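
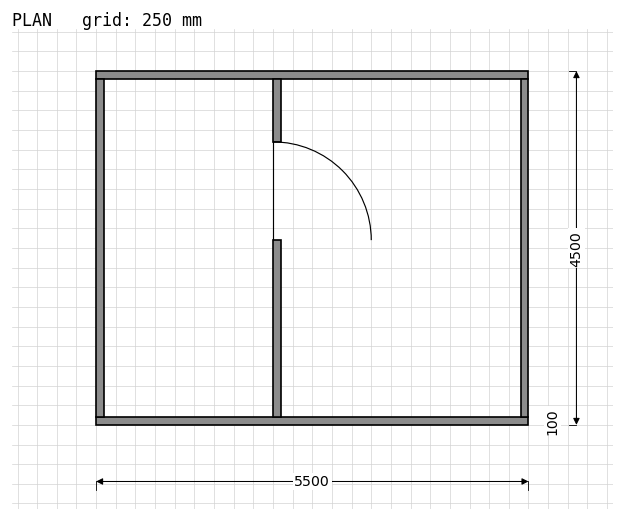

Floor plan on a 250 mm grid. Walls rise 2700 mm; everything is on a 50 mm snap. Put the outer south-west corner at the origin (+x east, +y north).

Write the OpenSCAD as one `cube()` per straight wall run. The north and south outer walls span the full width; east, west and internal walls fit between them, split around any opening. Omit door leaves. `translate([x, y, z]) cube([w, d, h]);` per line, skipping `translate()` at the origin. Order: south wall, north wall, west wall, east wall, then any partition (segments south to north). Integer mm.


cube([5500, 100, 2700]);
translate([0, 4400, 0]) cube([5500, 100, 2700]);
translate([0, 100, 0]) cube([100, 4300, 2700]);
translate([5400, 100, 0]) cube([100, 4300, 2700]);
translate([2250, 100, 0]) cube([100, 2250, 2700]);
translate([2250, 3600, 0]) cube([100, 800, 2700]);


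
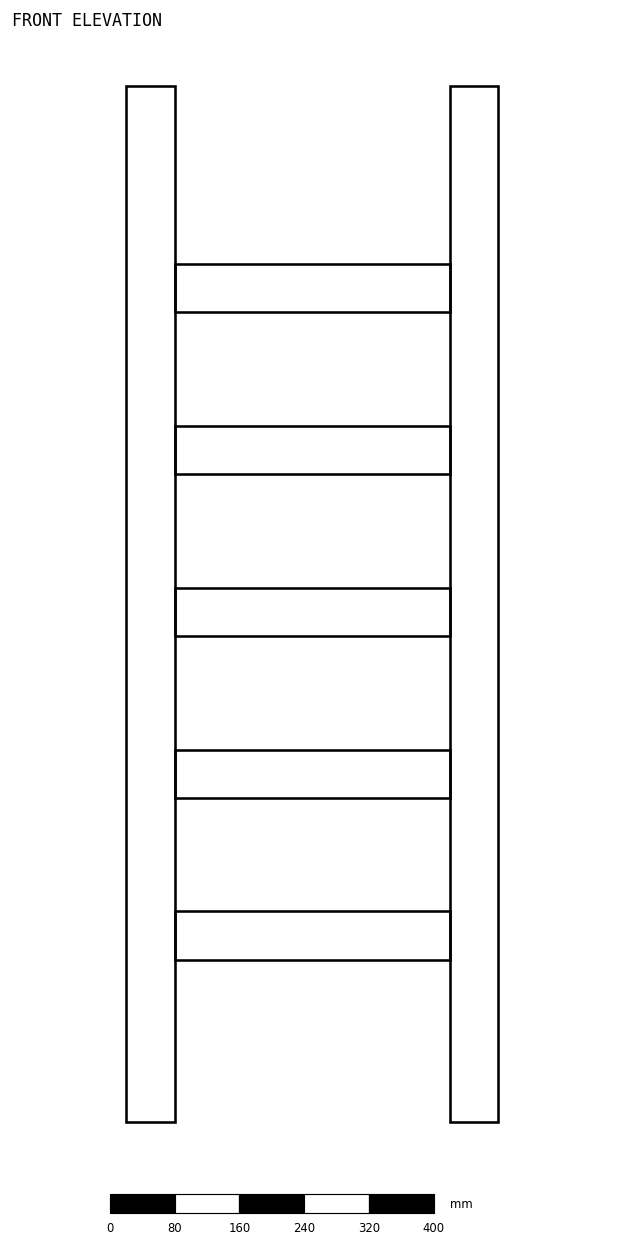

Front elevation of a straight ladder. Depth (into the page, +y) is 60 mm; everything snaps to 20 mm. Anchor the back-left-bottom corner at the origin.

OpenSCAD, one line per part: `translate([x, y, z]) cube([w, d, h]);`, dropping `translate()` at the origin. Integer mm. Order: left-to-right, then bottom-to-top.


cube([60, 60, 1280]);
translate([60, 0, 200]) cube([340, 60, 60]);
translate([60, 0, 400]) cube([340, 60, 60]);
translate([60, 0, 600]) cube([340, 60, 60]);
translate([60, 0, 800]) cube([340, 60, 60]);
translate([60, 0, 1000]) cube([340, 60, 60]);
translate([400, 0, 0]) cube([60, 60, 1280]);


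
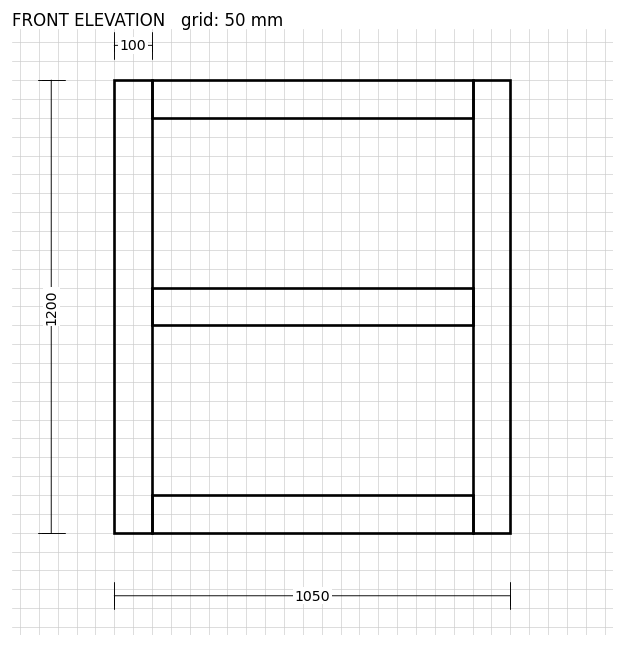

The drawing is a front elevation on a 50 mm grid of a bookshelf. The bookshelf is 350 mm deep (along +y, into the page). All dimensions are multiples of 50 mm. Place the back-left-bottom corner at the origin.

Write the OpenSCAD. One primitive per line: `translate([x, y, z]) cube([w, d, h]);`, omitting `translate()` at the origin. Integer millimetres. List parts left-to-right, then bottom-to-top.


cube([100, 350, 1200]);
translate([100, 0, 0]) cube([850, 350, 100]);
translate([100, 0, 550]) cube([850, 350, 100]);
translate([100, 0, 1100]) cube([850, 350, 100]);
translate([950, 0, 0]) cube([100, 350, 1200]);


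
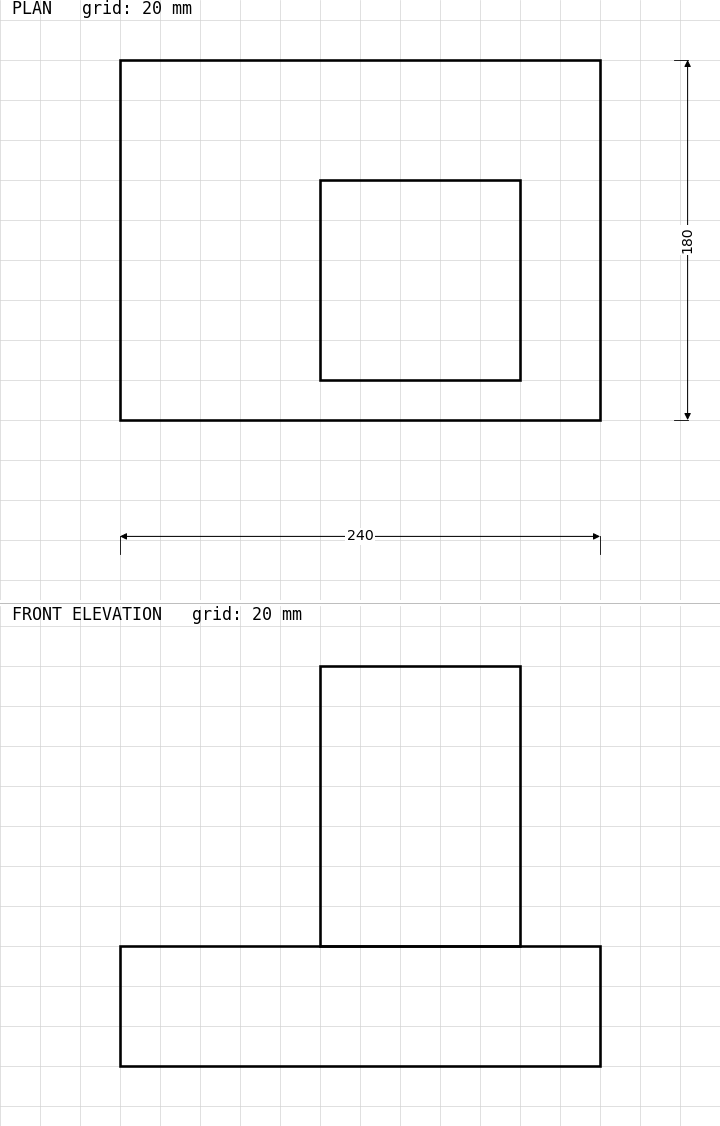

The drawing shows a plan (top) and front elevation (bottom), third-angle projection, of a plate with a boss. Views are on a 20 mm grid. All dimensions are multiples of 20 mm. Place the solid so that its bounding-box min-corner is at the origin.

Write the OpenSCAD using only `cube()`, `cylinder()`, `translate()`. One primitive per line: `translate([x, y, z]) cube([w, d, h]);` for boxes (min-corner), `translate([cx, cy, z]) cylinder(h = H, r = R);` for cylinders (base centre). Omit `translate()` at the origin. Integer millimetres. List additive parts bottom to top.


cube([240, 180, 60]);
translate([100, 20, 60]) cube([100, 100, 140]);


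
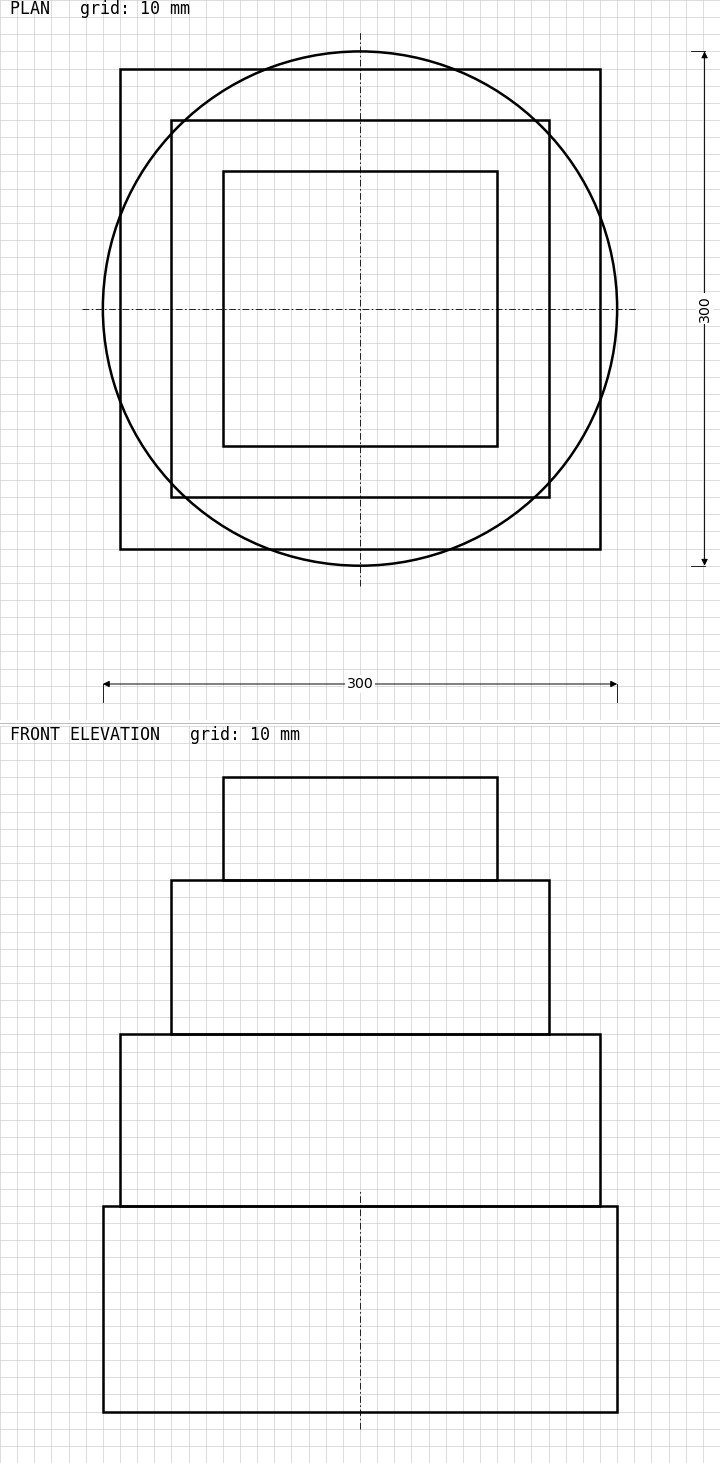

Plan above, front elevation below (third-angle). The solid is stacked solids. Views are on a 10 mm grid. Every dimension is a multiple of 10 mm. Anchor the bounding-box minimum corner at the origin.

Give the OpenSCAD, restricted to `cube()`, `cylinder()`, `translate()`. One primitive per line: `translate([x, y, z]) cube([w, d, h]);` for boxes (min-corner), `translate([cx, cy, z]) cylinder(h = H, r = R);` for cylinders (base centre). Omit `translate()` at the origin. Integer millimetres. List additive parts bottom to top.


translate([150, 150, 0]) cylinder(h = 120, r = 150);
translate([10, 10, 120]) cube([280, 280, 100]);
translate([40, 40, 220]) cube([220, 220, 90]);
translate([70, 70, 310]) cube([160, 160, 60]);


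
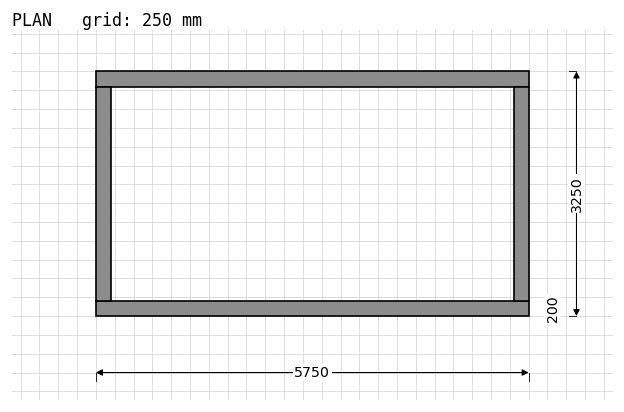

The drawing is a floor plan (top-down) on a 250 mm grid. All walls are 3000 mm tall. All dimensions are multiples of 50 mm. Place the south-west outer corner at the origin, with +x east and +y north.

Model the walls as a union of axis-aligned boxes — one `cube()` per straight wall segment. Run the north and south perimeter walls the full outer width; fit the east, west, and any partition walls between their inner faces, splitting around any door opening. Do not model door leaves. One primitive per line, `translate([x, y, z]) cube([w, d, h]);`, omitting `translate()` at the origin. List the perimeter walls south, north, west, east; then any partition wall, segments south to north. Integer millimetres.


cube([5750, 200, 3000]);
translate([0, 3050, 0]) cube([5750, 200, 3000]);
translate([0, 200, 0]) cube([200, 2850, 3000]);
translate([5550, 200, 0]) cube([200, 2850, 3000]);


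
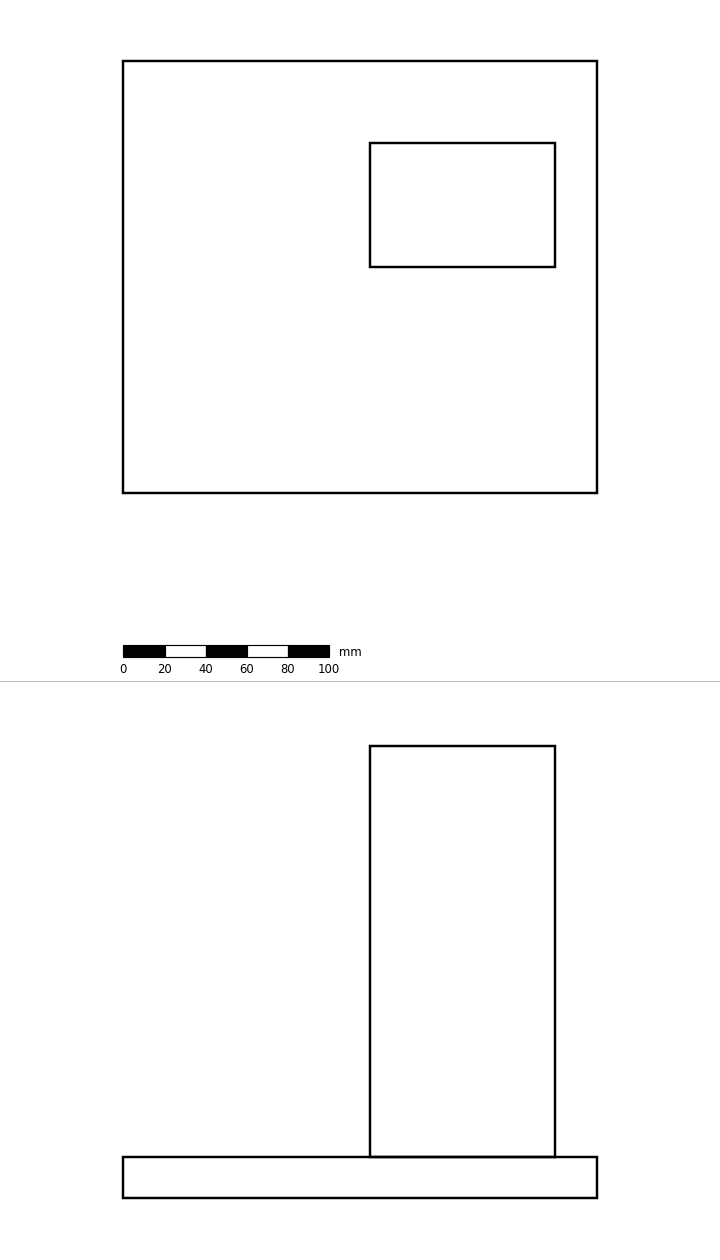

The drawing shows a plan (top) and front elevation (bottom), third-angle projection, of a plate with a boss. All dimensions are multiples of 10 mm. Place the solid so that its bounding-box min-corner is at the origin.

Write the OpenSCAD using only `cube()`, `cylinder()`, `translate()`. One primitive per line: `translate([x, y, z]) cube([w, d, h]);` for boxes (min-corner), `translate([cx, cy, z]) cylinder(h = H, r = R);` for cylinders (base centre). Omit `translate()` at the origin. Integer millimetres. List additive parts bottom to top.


cube([230, 210, 20]);
translate([120, 110, 20]) cube([90, 60, 200]);


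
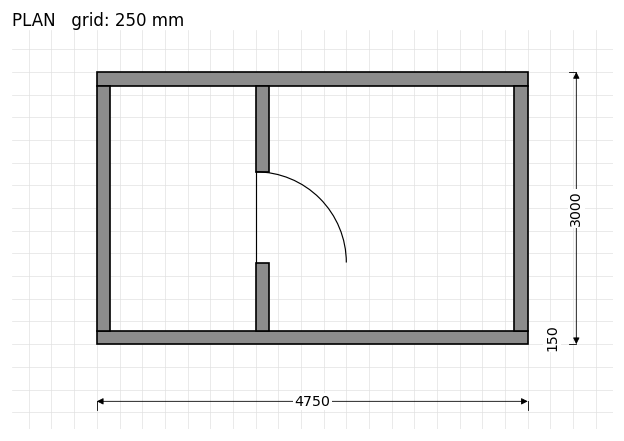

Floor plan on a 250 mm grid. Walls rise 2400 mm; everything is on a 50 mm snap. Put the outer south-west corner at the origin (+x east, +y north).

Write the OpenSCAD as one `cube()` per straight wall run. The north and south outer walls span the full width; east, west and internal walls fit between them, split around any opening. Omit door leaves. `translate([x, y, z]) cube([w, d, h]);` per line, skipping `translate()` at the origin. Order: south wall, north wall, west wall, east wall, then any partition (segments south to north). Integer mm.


cube([4750, 150, 2400]);
translate([0, 2850, 0]) cube([4750, 150, 2400]);
translate([0, 150, 0]) cube([150, 2700, 2400]);
translate([4600, 150, 0]) cube([150, 2700, 2400]);
translate([1750, 150, 0]) cube([150, 750, 2400]);
translate([1750, 1900, 0]) cube([150, 950, 2400]);


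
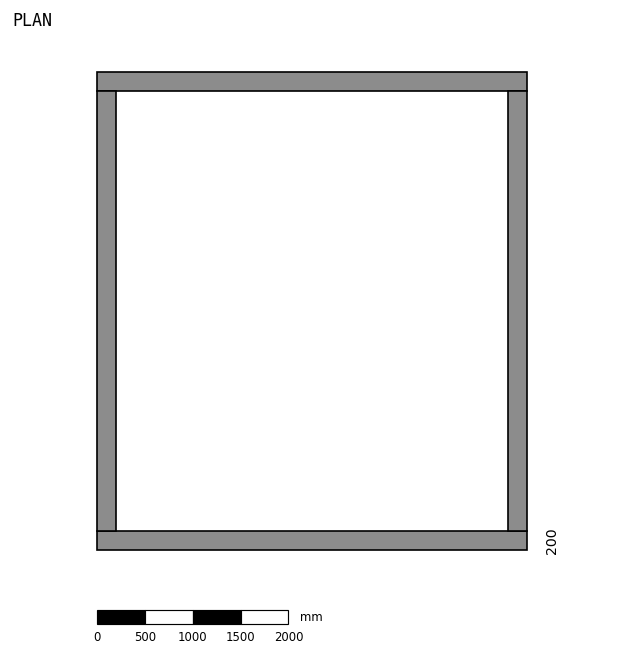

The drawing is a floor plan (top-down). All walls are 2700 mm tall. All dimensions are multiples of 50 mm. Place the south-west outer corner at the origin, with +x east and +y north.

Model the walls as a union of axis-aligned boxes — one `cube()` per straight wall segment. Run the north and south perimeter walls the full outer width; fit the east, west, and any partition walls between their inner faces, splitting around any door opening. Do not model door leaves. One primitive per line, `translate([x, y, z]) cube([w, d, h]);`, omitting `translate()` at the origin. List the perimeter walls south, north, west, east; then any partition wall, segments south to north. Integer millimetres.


cube([4500, 200, 2700]);
translate([0, 4800, 0]) cube([4500, 200, 2700]);
translate([0, 200, 0]) cube([200, 4600, 2700]);
translate([4300, 200, 0]) cube([200, 4600, 2700]);


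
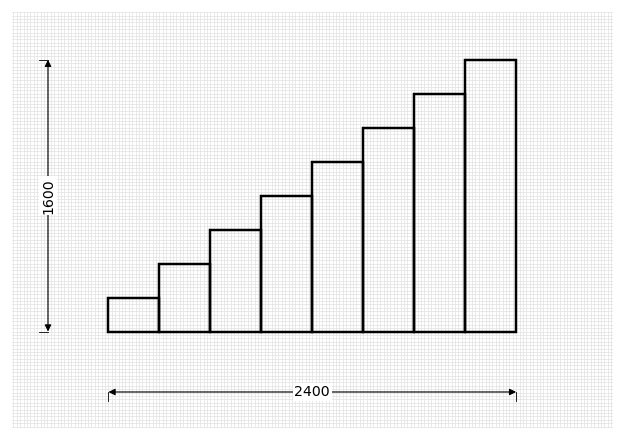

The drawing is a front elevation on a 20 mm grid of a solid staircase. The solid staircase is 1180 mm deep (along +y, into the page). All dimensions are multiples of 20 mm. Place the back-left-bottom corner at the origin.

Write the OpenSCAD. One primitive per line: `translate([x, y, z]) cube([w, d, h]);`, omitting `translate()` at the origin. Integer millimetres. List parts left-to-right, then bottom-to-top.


cube([300, 1180, 200]);
translate([300, 0, 0]) cube([300, 1180, 400]);
translate([600, 0, 0]) cube([300, 1180, 600]);
translate([900, 0, 0]) cube([300, 1180, 800]);
translate([1200, 0, 0]) cube([300, 1180, 1000]);
translate([1500, 0, 0]) cube([300, 1180, 1200]);
translate([1800, 0, 0]) cube([300, 1180, 1400]);
translate([2100, 0, 0]) cube([300, 1180, 1600]);


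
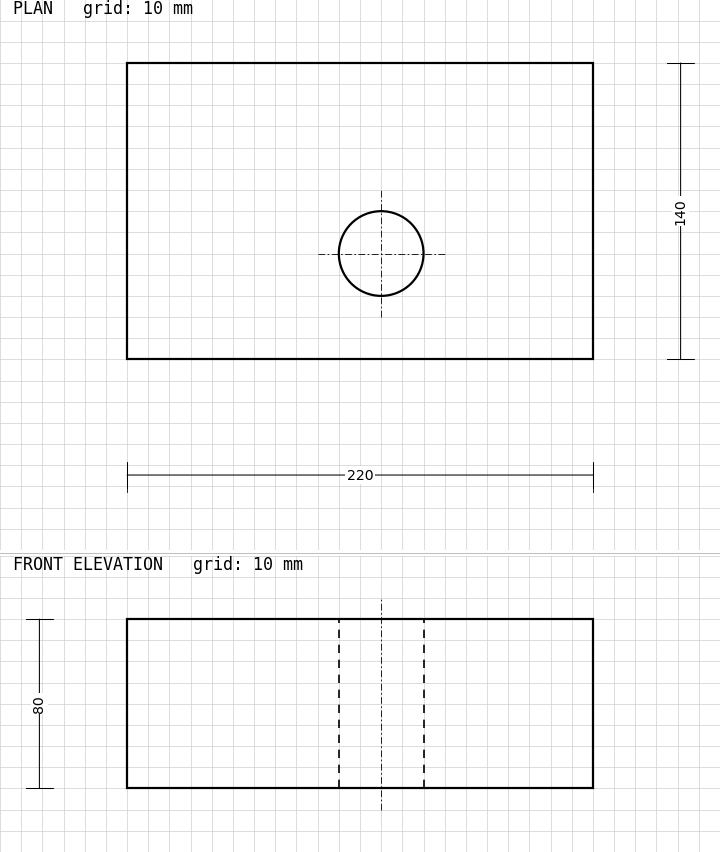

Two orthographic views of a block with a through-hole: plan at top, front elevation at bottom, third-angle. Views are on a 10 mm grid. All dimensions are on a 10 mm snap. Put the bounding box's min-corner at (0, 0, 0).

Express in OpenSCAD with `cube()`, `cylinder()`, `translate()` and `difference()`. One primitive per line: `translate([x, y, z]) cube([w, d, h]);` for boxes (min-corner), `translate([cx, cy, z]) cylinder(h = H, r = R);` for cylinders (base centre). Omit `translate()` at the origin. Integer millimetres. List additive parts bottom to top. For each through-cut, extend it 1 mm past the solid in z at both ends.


difference() {
  cube([220, 140, 80]);
  translate([120, 50, -1]) cylinder(h = 82, r = 20);
}


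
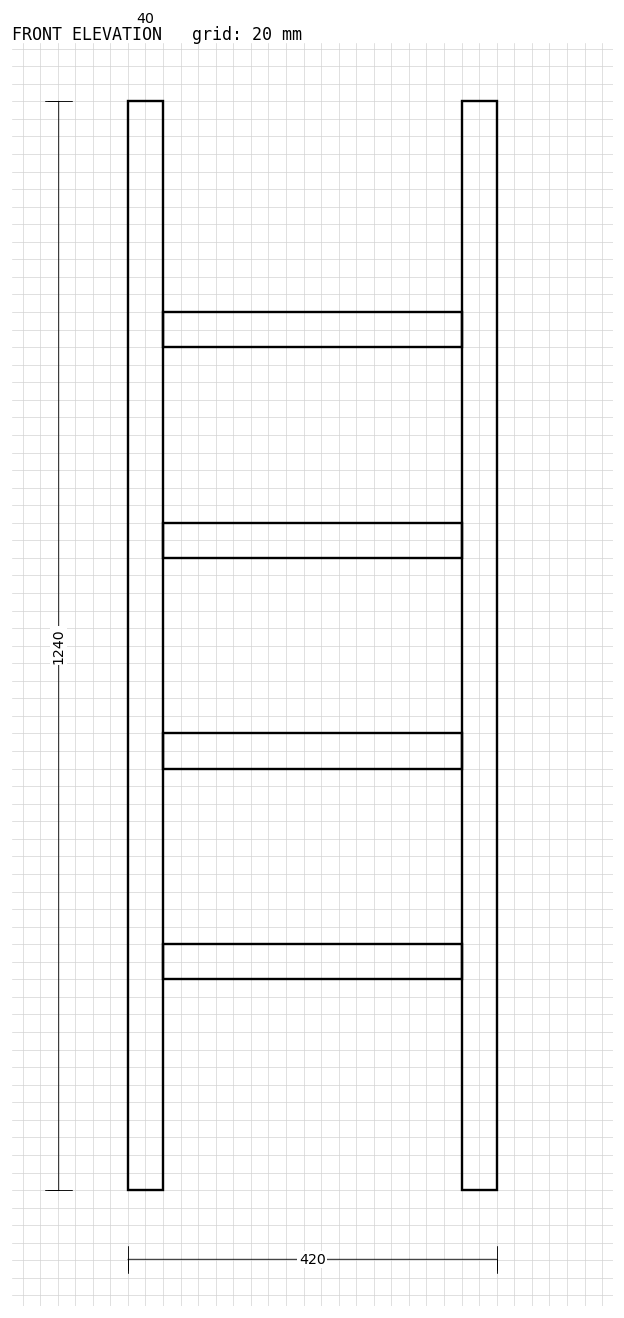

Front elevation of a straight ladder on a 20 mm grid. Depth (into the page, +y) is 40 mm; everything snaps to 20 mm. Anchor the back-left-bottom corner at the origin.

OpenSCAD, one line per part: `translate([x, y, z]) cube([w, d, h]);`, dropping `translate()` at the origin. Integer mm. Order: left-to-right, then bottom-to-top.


cube([40, 40, 1240]);
translate([40, 0, 240]) cube([340, 40, 40]);
translate([40, 0, 480]) cube([340, 40, 40]);
translate([40, 0, 720]) cube([340, 40, 40]);
translate([40, 0, 960]) cube([340, 40, 40]);
translate([380, 0, 0]) cube([40, 40, 1240]);


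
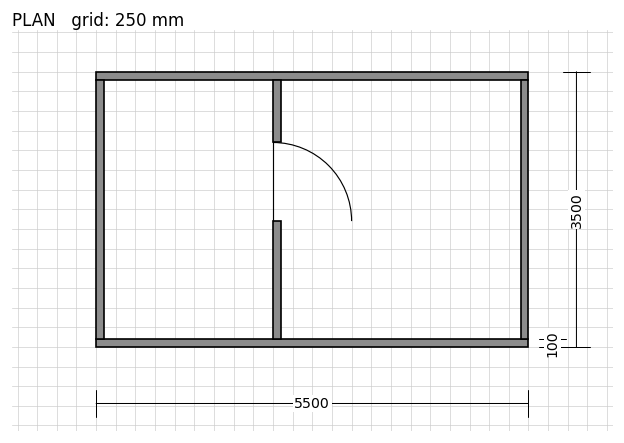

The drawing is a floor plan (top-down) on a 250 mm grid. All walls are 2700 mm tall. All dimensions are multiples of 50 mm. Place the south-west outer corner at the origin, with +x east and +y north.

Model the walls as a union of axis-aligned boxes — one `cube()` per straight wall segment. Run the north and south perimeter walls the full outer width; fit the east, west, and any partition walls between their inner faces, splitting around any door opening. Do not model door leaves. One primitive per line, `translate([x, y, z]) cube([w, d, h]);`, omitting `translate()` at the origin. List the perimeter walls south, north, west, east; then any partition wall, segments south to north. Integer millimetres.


cube([5500, 100, 2700]);
translate([0, 3400, 0]) cube([5500, 100, 2700]);
translate([0, 100, 0]) cube([100, 3300, 2700]);
translate([5400, 100, 0]) cube([100, 3300, 2700]);
translate([2250, 100, 0]) cube([100, 1500, 2700]);
translate([2250, 2600, 0]) cube([100, 800, 2700]);


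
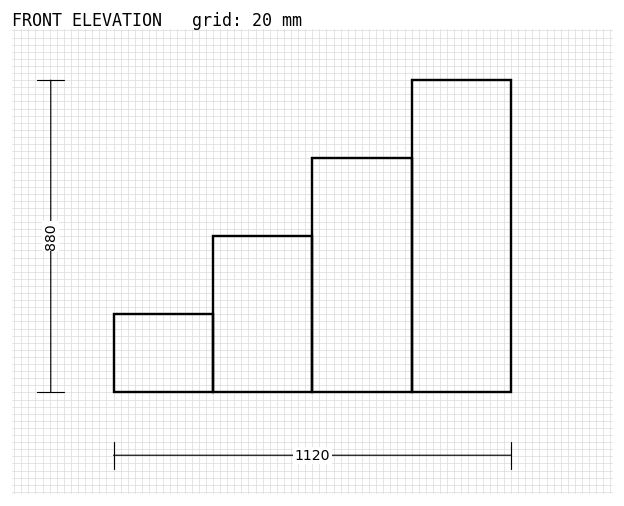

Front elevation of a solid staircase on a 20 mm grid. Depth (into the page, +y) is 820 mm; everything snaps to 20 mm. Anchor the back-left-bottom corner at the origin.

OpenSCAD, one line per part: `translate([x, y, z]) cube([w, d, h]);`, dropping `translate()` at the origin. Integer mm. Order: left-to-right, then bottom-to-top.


cube([280, 820, 220]);
translate([280, 0, 0]) cube([280, 820, 440]);
translate([560, 0, 0]) cube([280, 820, 660]);
translate([840, 0, 0]) cube([280, 820, 880]);


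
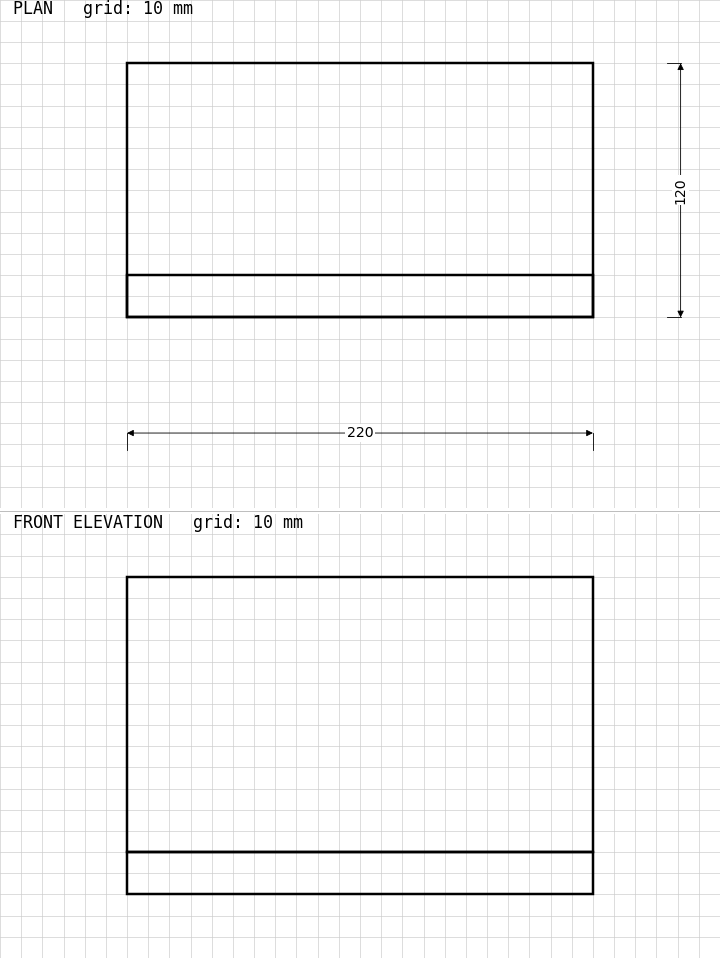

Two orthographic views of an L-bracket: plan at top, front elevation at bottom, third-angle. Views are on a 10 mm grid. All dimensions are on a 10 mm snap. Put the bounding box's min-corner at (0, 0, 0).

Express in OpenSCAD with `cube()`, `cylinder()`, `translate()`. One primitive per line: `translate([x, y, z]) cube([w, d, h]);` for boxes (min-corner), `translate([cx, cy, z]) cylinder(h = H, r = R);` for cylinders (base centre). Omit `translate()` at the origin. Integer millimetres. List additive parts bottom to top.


cube([220, 120, 20]);
translate([0, 0, 20]) cube([220, 20, 130]);


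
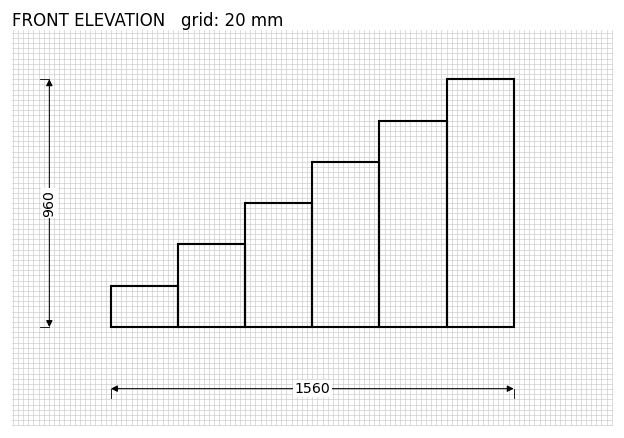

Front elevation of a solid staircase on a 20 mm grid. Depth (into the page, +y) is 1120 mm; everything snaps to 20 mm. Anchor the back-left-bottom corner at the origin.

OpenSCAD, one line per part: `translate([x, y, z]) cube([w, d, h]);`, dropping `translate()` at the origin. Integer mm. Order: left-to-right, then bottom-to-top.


cube([260, 1120, 160]);
translate([260, 0, 0]) cube([260, 1120, 320]);
translate([520, 0, 0]) cube([260, 1120, 480]);
translate([780, 0, 0]) cube([260, 1120, 640]);
translate([1040, 0, 0]) cube([260, 1120, 800]);
translate([1300, 0, 0]) cube([260, 1120, 960]);


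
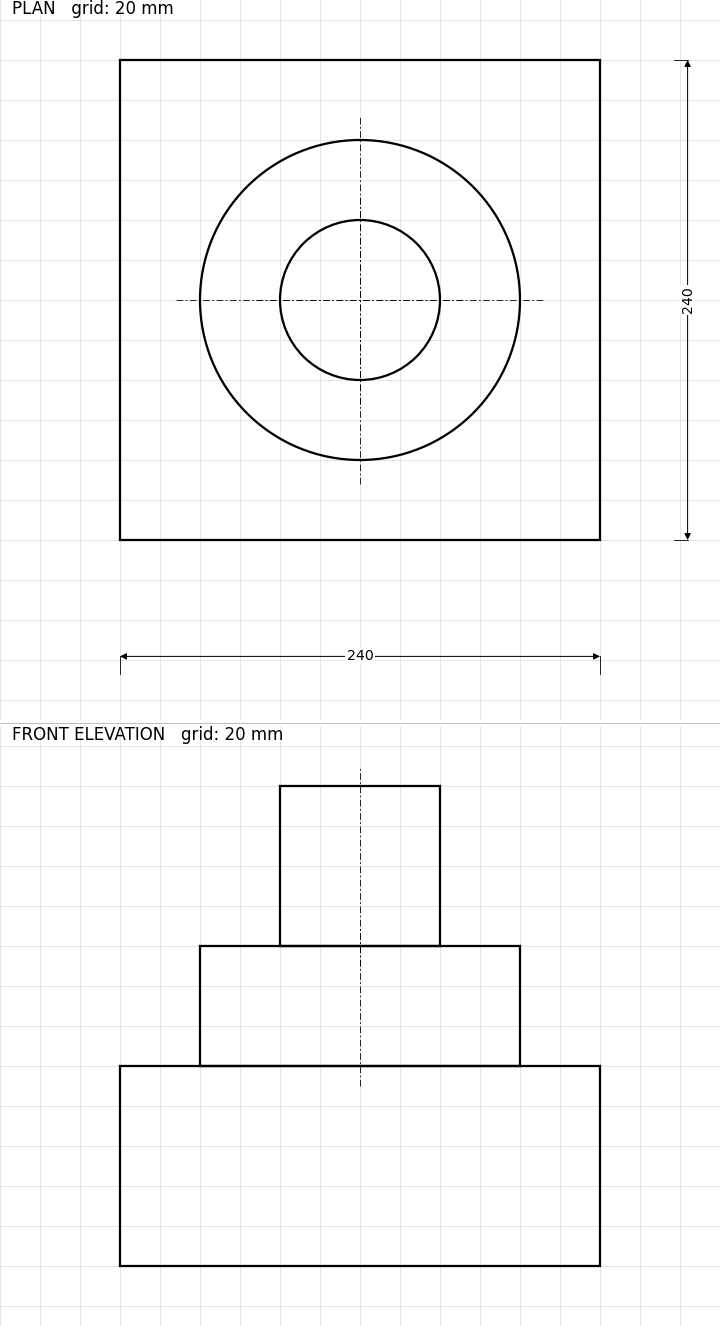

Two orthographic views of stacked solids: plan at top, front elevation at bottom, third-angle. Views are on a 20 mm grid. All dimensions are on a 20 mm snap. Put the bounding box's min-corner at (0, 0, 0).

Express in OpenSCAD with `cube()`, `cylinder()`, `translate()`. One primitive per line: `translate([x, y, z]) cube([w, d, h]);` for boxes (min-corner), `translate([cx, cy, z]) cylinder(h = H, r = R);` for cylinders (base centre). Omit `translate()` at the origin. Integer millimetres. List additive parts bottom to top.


cube([240, 240, 100]);
translate([120, 120, 100]) cylinder(h = 60, r = 80);
translate([120, 120, 160]) cylinder(h = 80, r = 40);


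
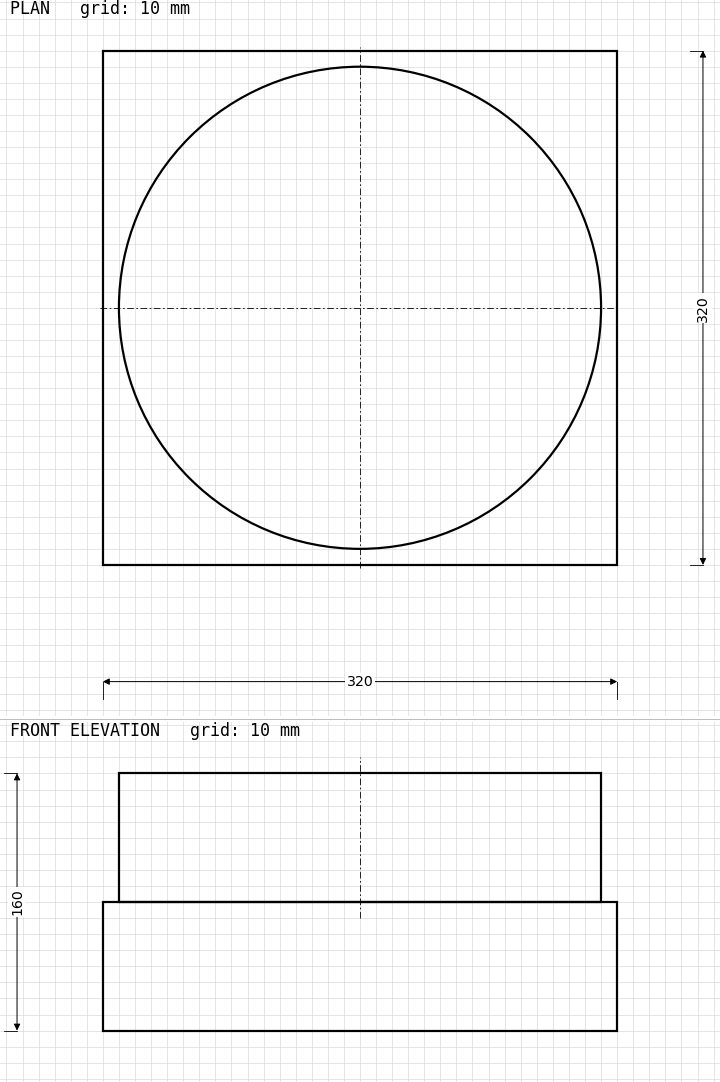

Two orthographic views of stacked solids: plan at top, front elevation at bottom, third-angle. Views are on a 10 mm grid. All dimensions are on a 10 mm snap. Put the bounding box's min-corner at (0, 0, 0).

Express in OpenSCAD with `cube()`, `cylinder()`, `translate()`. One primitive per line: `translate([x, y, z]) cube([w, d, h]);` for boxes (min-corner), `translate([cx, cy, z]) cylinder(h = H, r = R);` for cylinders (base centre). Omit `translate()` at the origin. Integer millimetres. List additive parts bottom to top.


cube([320, 320, 80]);
translate([160, 160, 80]) cylinder(h = 80, r = 150);


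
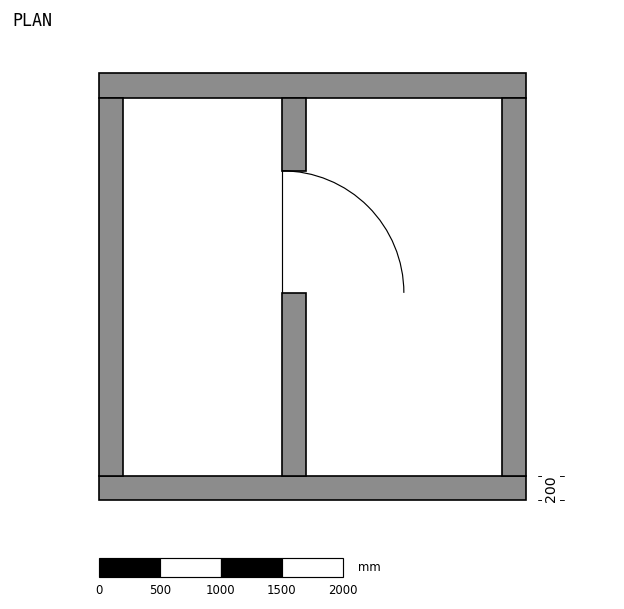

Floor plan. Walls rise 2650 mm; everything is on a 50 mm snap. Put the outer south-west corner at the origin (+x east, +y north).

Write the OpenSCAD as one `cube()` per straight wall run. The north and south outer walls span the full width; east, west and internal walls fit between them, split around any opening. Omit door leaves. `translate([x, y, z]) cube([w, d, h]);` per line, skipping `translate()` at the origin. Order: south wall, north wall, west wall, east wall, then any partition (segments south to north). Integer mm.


cube([3500, 200, 2650]);
translate([0, 3300, 0]) cube([3500, 200, 2650]);
translate([0, 200, 0]) cube([200, 3100, 2650]);
translate([3300, 200, 0]) cube([200, 3100, 2650]);
translate([1500, 200, 0]) cube([200, 1500, 2650]);
translate([1500, 2700, 0]) cube([200, 600, 2650]);


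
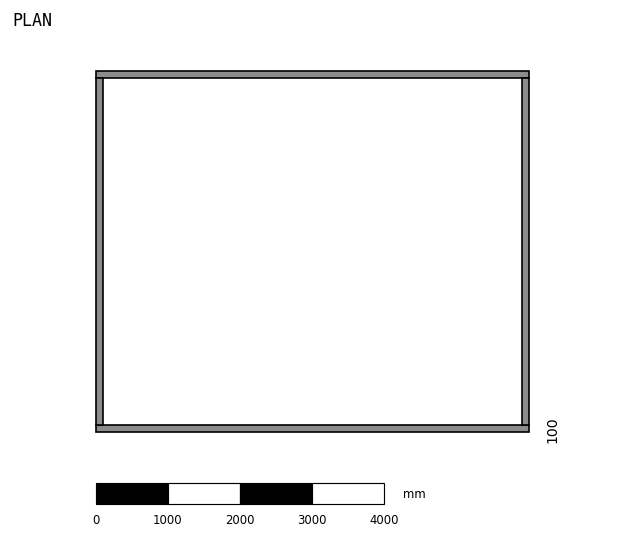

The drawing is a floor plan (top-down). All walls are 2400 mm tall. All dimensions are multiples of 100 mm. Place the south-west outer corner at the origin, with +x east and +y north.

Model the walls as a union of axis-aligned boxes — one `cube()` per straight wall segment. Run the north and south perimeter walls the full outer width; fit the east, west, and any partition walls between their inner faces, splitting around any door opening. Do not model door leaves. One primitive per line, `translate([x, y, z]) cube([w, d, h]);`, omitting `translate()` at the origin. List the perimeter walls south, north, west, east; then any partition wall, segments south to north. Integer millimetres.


cube([6000, 100, 2400]);
translate([0, 4900, 0]) cube([6000, 100, 2400]);
translate([0, 100, 0]) cube([100, 4800, 2400]);
translate([5900, 100, 0]) cube([100, 4800, 2400]);


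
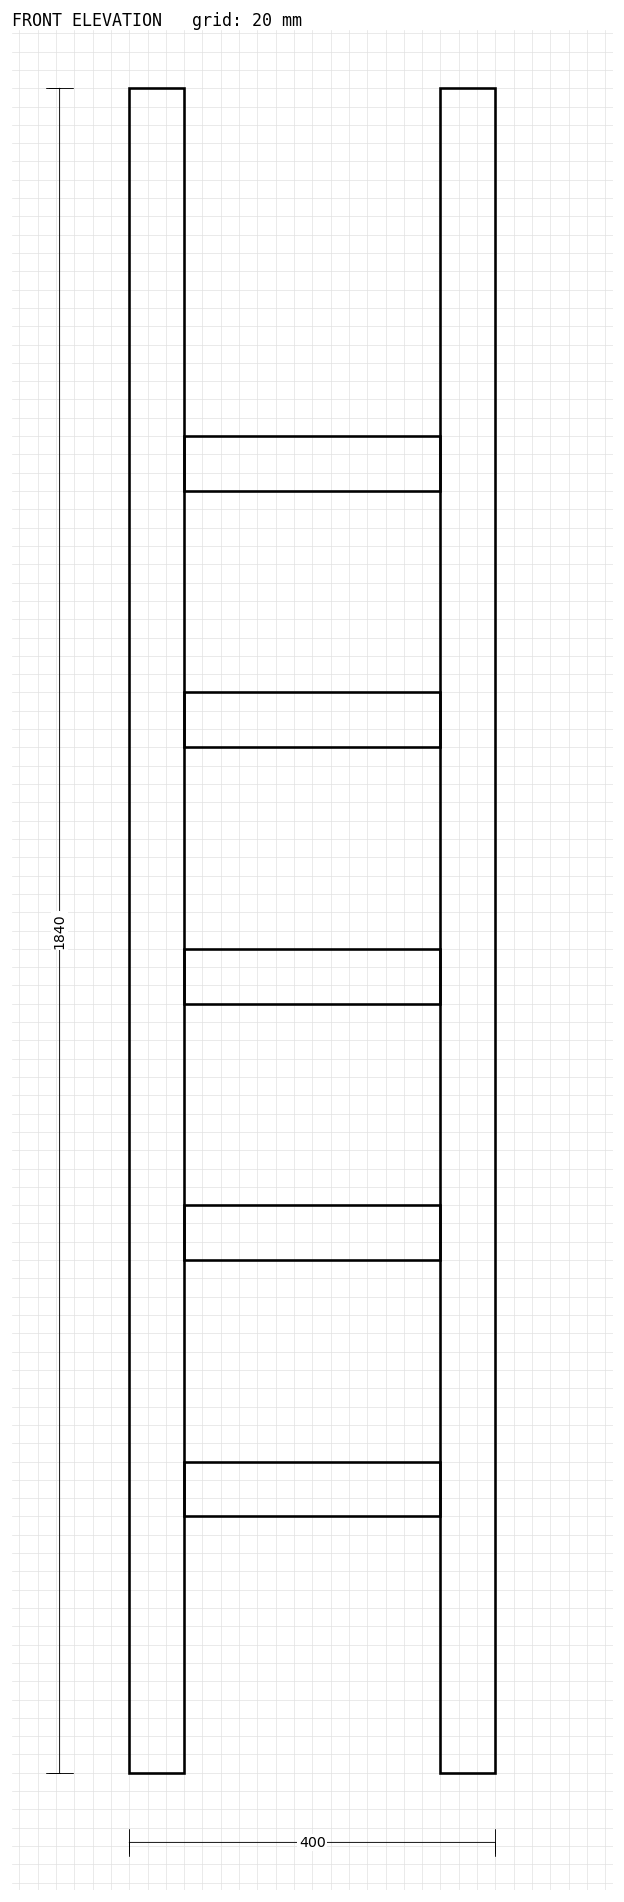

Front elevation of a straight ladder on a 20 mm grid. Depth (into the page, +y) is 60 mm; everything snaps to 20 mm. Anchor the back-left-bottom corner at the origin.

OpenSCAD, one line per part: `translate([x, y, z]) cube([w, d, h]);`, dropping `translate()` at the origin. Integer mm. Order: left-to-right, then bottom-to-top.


cube([60, 60, 1840]);
translate([60, 0, 280]) cube([280, 60, 60]);
translate([60, 0, 560]) cube([280, 60, 60]);
translate([60, 0, 840]) cube([280, 60, 60]);
translate([60, 0, 1120]) cube([280, 60, 60]);
translate([60, 0, 1400]) cube([280, 60, 60]);
translate([340, 0, 0]) cube([60, 60, 1840]);


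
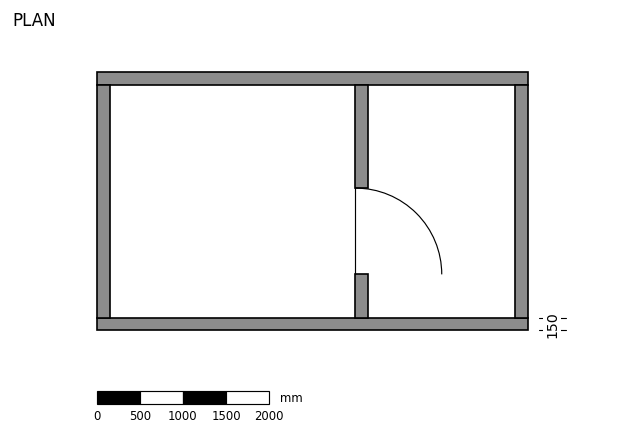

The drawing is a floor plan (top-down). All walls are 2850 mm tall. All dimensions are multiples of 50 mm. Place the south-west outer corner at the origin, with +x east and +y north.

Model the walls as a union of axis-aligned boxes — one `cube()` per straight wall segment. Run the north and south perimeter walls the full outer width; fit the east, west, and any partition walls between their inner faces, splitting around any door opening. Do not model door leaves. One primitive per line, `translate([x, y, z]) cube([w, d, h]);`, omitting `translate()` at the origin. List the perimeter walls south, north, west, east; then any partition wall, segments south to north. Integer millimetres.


cube([5000, 150, 2850]);
translate([0, 2850, 0]) cube([5000, 150, 2850]);
translate([0, 150, 0]) cube([150, 2700, 2850]);
translate([4850, 150, 0]) cube([150, 2700, 2850]);
translate([3000, 150, 0]) cube([150, 500, 2850]);
translate([3000, 1650, 0]) cube([150, 1200, 2850]);


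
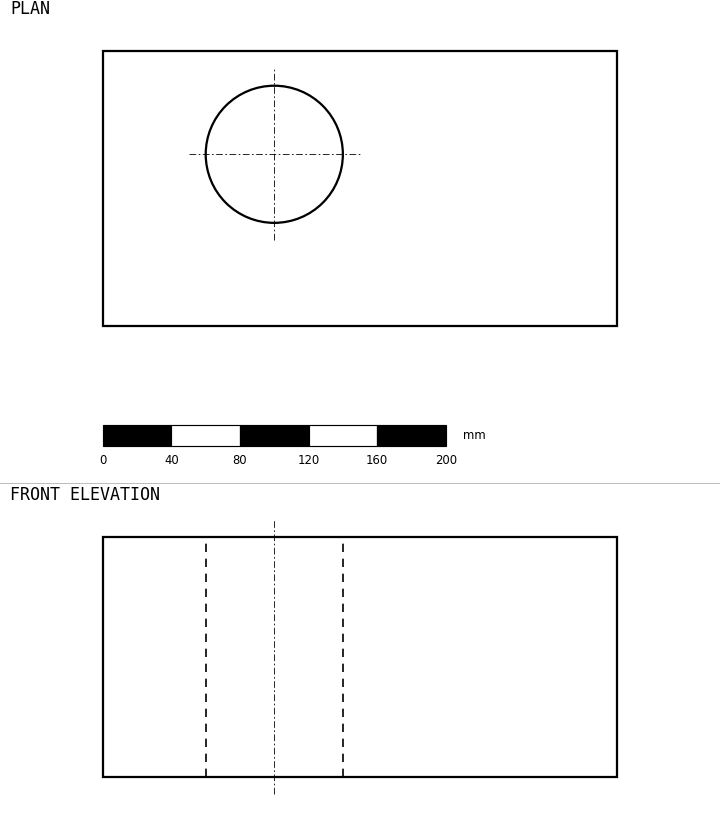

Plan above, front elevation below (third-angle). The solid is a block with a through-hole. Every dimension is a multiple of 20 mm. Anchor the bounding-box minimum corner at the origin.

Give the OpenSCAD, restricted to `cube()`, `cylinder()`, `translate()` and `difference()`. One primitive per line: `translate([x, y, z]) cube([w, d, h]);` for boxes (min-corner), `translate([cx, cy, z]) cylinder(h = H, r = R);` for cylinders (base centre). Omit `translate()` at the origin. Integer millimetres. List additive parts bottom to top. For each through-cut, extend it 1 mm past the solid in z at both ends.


difference() {
  cube([300, 160, 140]);
  translate([100, 100, -1]) cylinder(h = 142, r = 40);
}


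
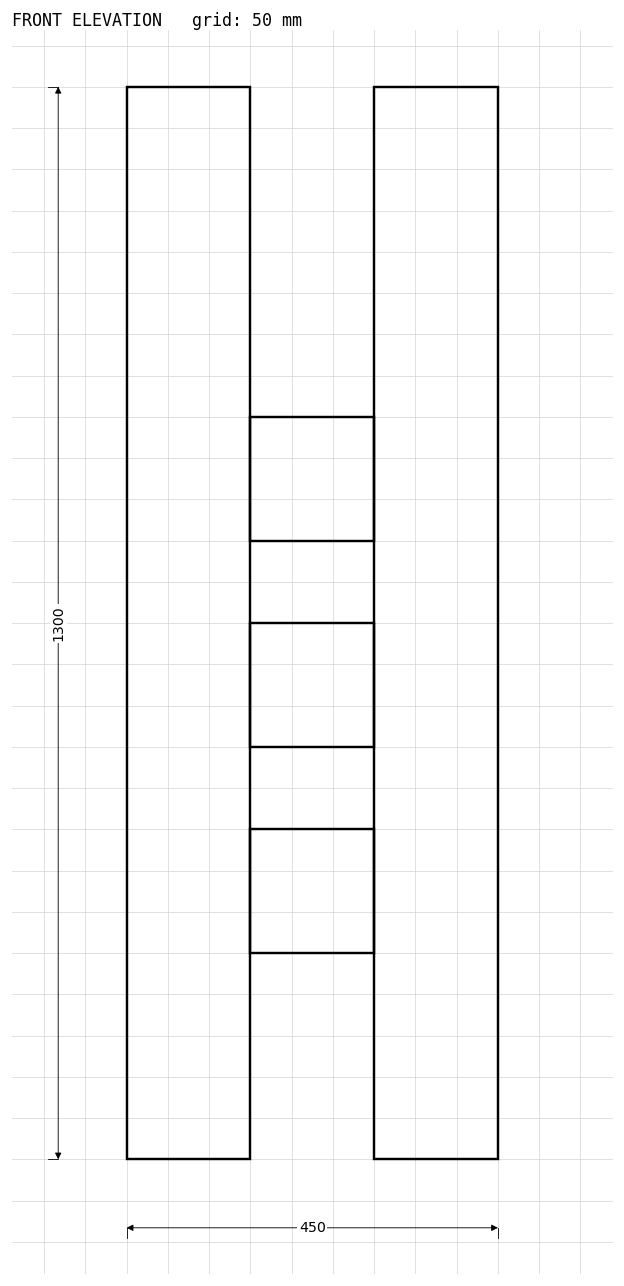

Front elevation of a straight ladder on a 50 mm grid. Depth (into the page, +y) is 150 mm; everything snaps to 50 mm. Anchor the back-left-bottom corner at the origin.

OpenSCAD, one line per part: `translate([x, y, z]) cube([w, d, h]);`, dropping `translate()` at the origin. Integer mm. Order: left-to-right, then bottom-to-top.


cube([150, 150, 1300]);
translate([150, 0, 250]) cube([150, 150, 150]);
translate([150, 0, 500]) cube([150, 150, 150]);
translate([150, 0, 750]) cube([150, 150, 150]);
translate([300, 0, 0]) cube([150, 150, 1300]);


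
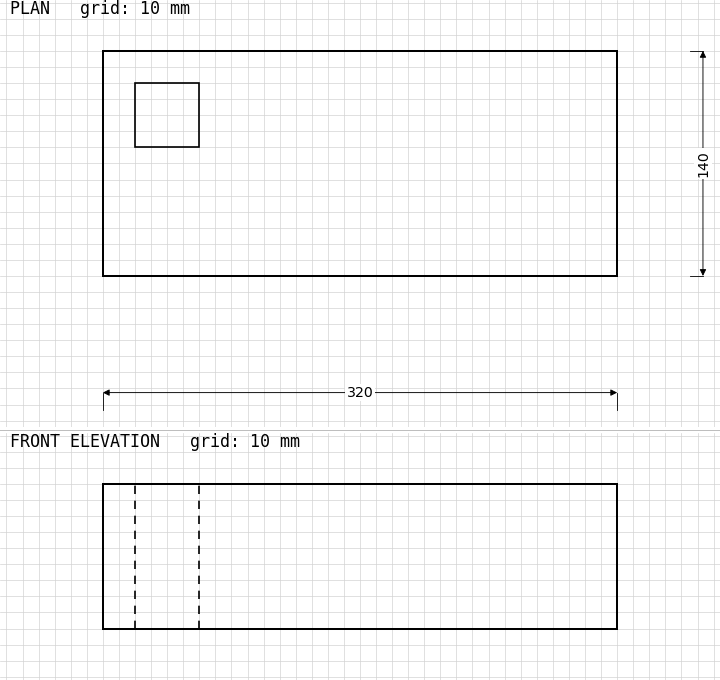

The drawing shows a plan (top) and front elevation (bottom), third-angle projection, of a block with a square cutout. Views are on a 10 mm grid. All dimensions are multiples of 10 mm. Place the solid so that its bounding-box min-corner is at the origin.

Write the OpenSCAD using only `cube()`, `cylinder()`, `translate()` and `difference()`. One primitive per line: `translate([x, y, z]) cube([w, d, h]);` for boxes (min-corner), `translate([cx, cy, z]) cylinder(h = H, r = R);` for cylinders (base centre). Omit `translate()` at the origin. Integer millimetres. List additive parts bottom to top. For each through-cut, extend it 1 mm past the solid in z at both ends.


difference() {
  cube([320, 140, 90]);
  translate([20, 80, -1]) cube([40, 40, 92]);
}


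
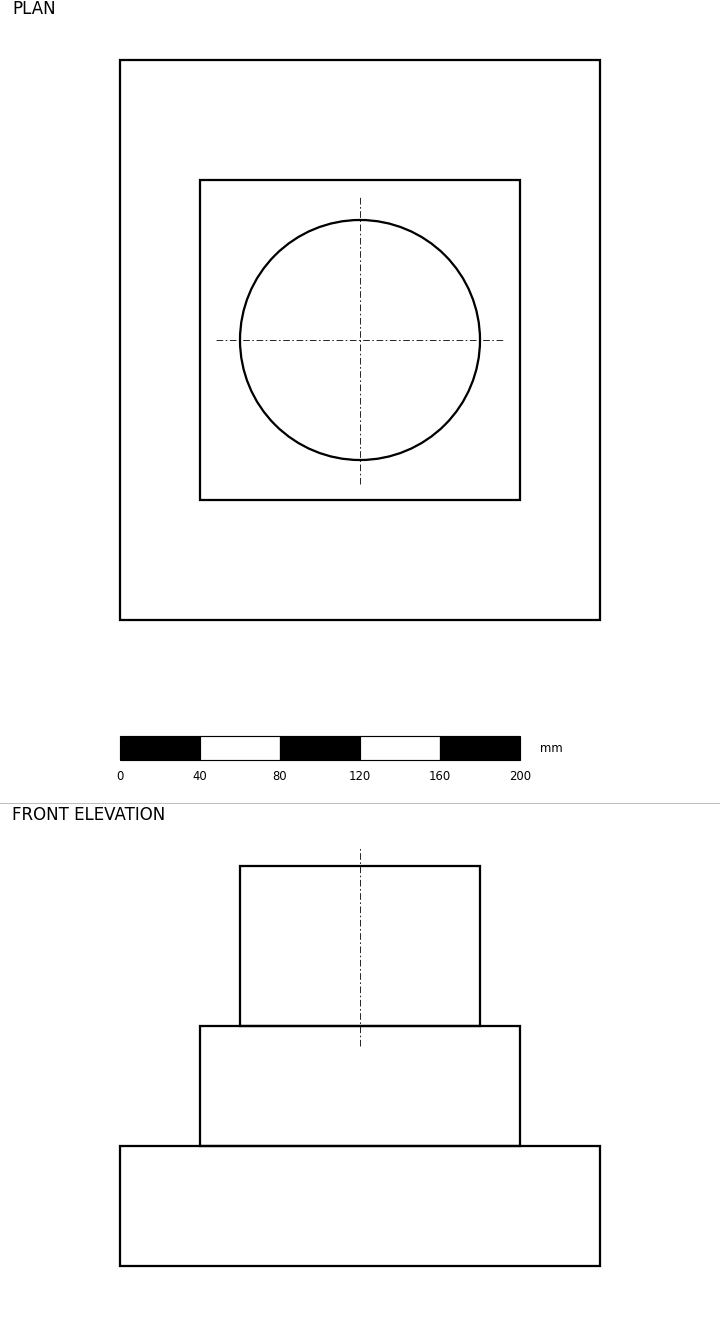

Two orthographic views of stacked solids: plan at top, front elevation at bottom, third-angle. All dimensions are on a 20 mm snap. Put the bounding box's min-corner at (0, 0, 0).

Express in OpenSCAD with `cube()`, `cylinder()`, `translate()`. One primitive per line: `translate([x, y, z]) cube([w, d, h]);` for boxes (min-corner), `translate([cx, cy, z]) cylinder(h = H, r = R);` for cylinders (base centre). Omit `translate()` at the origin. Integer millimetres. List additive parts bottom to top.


cube([240, 280, 60]);
translate([40, 60, 60]) cube([160, 160, 60]);
translate([120, 140, 120]) cylinder(h = 80, r = 60);


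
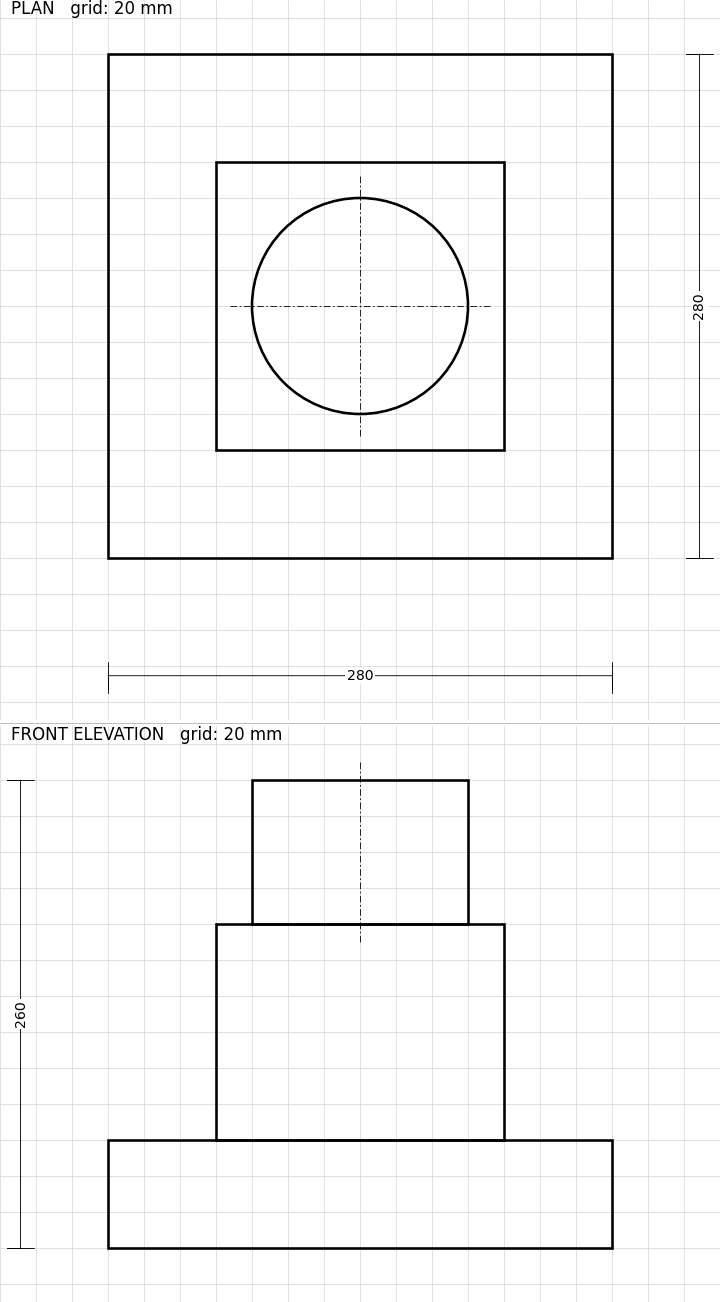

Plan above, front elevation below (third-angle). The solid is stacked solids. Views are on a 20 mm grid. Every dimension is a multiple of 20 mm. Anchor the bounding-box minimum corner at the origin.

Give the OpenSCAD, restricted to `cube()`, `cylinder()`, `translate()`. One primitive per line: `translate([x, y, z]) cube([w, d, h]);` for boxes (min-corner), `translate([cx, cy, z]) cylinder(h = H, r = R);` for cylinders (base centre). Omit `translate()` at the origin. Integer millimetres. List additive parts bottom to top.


cube([280, 280, 60]);
translate([60, 60, 60]) cube([160, 160, 120]);
translate([140, 140, 180]) cylinder(h = 80, r = 60);


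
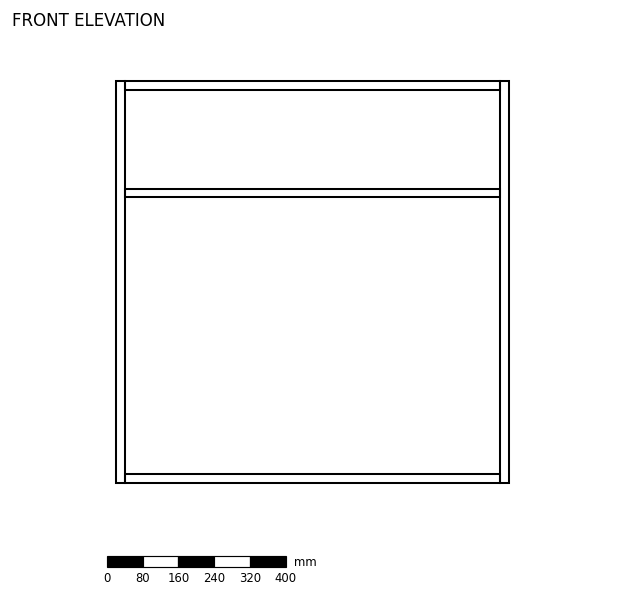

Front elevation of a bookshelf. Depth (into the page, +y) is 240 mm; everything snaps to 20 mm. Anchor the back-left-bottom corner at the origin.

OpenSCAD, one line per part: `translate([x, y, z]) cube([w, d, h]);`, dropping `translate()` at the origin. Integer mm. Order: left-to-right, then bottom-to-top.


cube([20, 240, 900]);
translate([20, 0, 0]) cube([840, 240, 20]);
translate([20, 0, 640]) cube([840, 240, 20]);
translate([20, 0, 880]) cube([840, 240, 20]);
translate([860, 0, 0]) cube([20, 240, 900]);


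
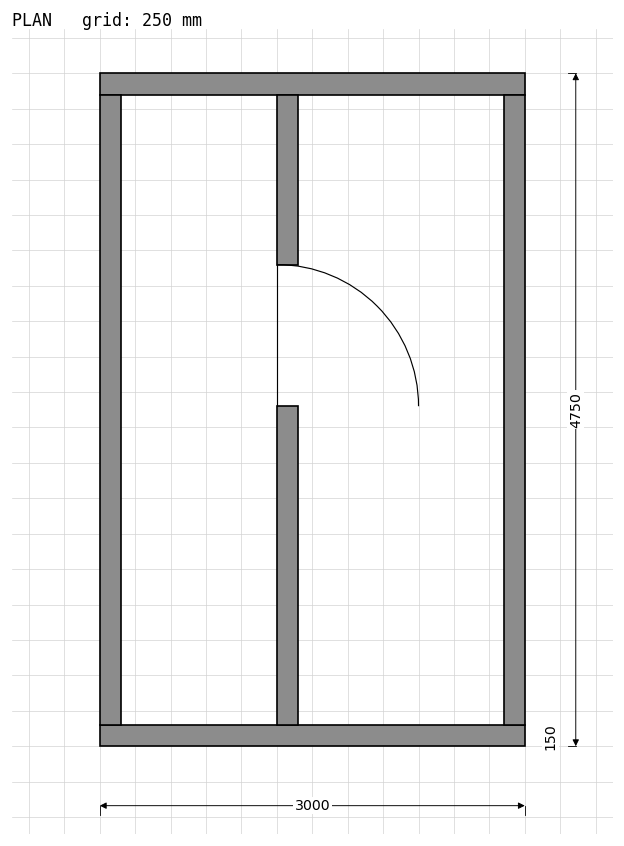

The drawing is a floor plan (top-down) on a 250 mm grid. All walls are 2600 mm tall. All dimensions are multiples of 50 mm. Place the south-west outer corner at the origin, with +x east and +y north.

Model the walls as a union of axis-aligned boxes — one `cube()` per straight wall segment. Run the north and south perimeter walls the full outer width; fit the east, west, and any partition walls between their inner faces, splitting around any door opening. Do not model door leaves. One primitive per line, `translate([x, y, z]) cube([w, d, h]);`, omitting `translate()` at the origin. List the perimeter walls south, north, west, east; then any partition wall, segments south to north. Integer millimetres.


cube([3000, 150, 2600]);
translate([0, 4600, 0]) cube([3000, 150, 2600]);
translate([0, 150, 0]) cube([150, 4450, 2600]);
translate([2850, 150, 0]) cube([150, 4450, 2600]);
translate([1250, 150, 0]) cube([150, 2250, 2600]);
translate([1250, 3400, 0]) cube([150, 1200, 2600]);


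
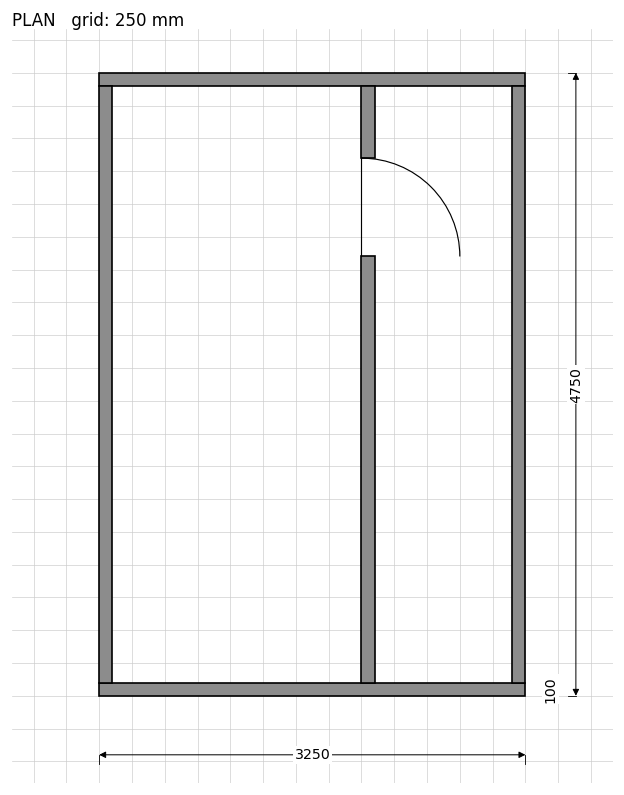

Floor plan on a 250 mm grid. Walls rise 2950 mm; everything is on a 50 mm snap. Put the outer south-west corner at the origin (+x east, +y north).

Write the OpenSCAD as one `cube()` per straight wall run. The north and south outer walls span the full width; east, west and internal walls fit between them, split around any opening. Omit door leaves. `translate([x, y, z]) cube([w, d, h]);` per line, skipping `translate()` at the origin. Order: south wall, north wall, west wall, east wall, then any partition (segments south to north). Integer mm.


cube([3250, 100, 2950]);
translate([0, 4650, 0]) cube([3250, 100, 2950]);
translate([0, 100, 0]) cube([100, 4550, 2950]);
translate([3150, 100, 0]) cube([100, 4550, 2950]);
translate([2000, 100, 0]) cube([100, 3250, 2950]);
translate([2000, 4100, 0]) cube([100, 550, 2950]);


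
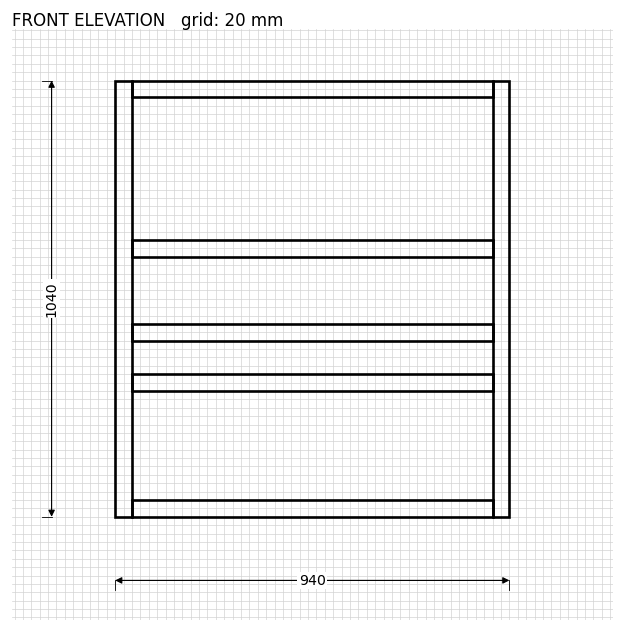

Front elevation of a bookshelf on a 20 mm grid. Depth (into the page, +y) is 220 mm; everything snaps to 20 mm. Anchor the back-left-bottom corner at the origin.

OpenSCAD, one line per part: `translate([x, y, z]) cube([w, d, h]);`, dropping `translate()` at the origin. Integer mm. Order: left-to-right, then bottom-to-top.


cube([40, 220, 1040]);
translate([40, 0, 0]) cube([860, 220, 40]);
translate([40, 0, 300]) cube([860, 220, 40]);
translate([40, 0, 420]) cube([860, 220, 40]);
translate([40, 0, 620]) cube([860, 220, 40]);
translate([40, 0, 1000]) cube([860, 220, 40]);
translate([900, 0, 0]) cube([40, 220, 1040]);


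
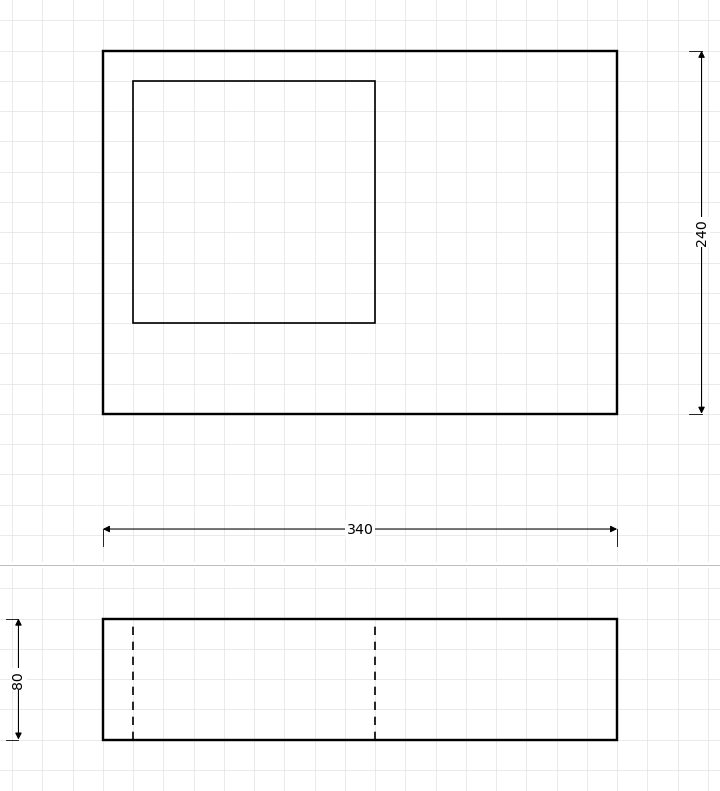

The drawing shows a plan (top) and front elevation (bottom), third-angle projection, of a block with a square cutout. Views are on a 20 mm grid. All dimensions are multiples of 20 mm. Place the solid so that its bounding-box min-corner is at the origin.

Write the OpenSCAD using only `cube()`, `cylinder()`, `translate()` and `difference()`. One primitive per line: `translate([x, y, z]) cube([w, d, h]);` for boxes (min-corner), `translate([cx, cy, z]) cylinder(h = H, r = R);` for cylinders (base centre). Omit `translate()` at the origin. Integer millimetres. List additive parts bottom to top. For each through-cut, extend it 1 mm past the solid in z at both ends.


difference() {
  cube([340, 240, 80]);
  translate([20, 60, -1]) cube([160, 160, 82]);
}


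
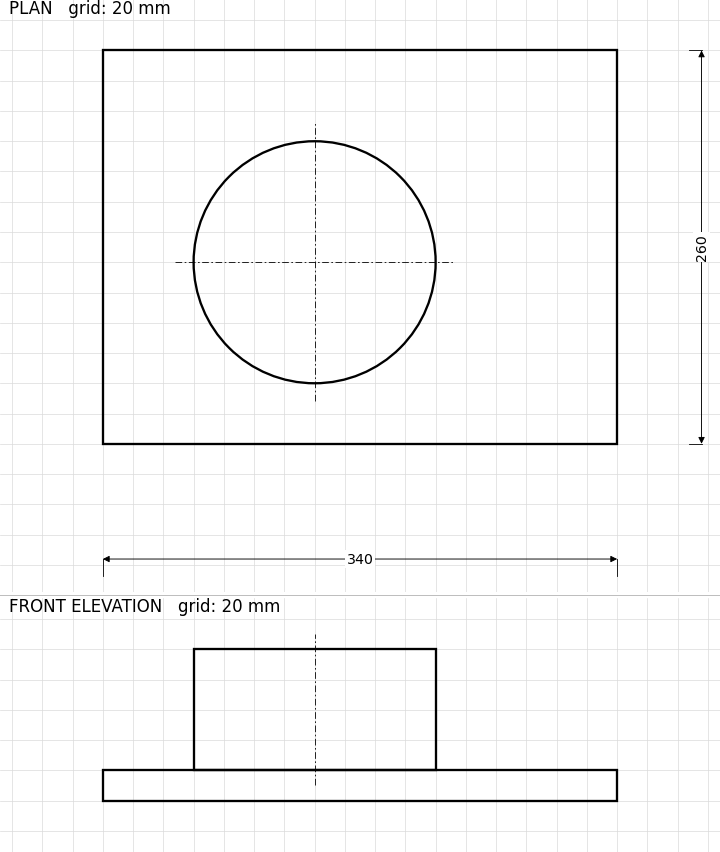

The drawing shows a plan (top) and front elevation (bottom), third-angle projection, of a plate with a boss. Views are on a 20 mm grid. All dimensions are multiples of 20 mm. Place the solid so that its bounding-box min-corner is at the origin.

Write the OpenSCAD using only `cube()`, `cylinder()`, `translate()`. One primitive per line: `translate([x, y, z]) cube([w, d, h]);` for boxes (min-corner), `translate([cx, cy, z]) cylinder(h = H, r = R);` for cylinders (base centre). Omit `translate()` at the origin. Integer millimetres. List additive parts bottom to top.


cube([340, 260, 20]);
translate([140, 120, 20]) cylinder(h = 80, r = 80);


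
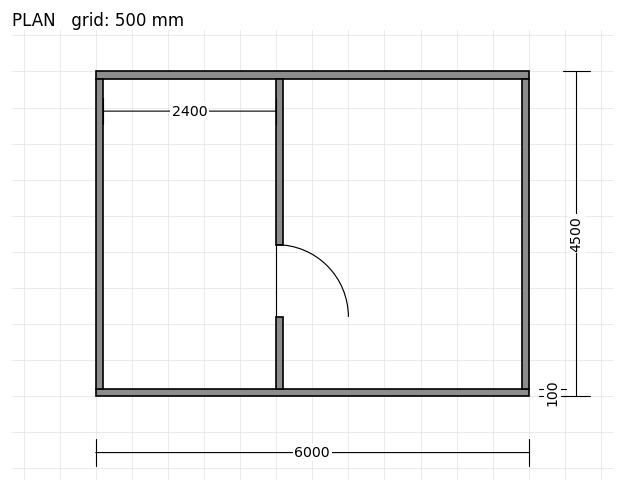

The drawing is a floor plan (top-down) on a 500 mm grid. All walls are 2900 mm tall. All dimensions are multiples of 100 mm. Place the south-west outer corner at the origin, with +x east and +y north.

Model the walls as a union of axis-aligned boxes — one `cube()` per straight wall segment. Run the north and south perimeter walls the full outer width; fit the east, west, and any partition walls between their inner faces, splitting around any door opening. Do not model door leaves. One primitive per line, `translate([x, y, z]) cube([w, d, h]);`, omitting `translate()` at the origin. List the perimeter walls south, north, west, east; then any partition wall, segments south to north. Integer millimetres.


cube([6000, 100, 2900]);
translate([0, 4400, 0]) cube([6000, 100, 2900]);
translate([0, 100, 0]) cube([100, 4300, 2900]);
translate([5900, 100, 0]) cube([100, 4300, 2900]);
translate([2500, 100, 0]) cube([100, 1000, 2900]);
translate([2500, 2100, 0]) cube([100, 2300, 2900]);


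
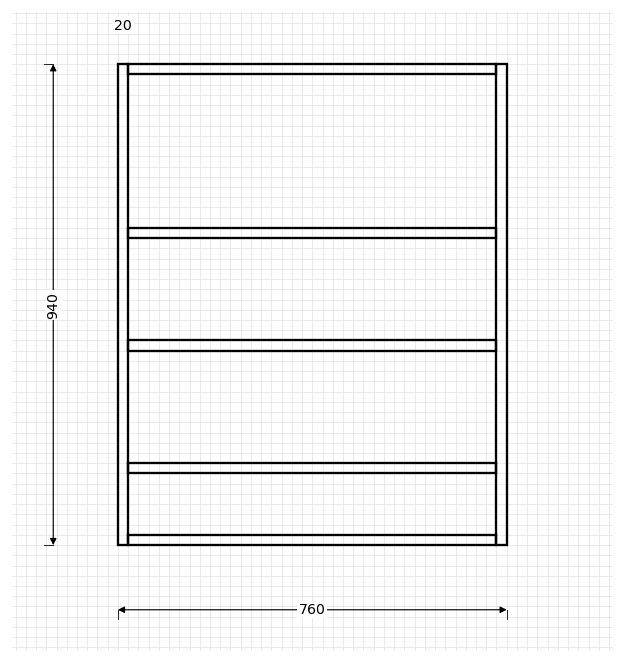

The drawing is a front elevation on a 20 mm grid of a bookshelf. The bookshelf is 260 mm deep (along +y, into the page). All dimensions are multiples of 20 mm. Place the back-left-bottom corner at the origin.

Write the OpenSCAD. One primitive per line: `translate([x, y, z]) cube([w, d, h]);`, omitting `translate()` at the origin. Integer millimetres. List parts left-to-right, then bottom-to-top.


cube([20, 260, 940]);
translate([20, 0, 0]) cube([720, 260, 20]);
translate([20, 0, 140]) cube([720, 260, 20]);
translate([20, 0, 380]) cube([720, 260, 20]);
translate([20, 0, 600]) cube([720, 260, 20]);
translate([20, 0, 920]) cube([720, 260, 20]);
translate([740, 0, 0]) cube([20, 260, 940]);


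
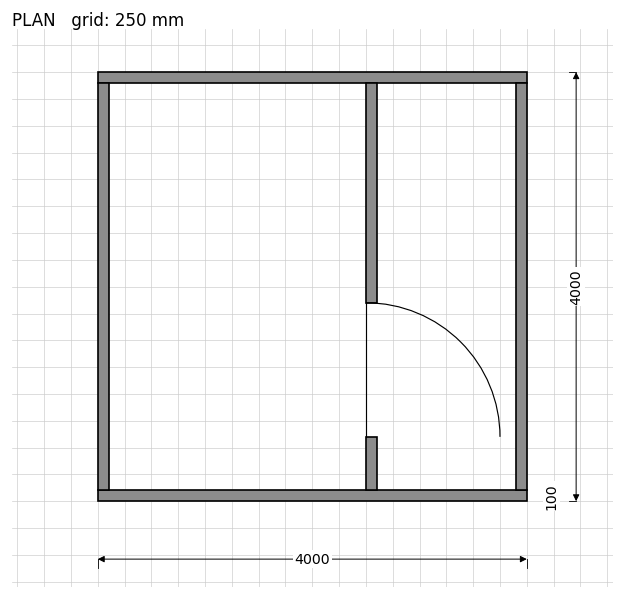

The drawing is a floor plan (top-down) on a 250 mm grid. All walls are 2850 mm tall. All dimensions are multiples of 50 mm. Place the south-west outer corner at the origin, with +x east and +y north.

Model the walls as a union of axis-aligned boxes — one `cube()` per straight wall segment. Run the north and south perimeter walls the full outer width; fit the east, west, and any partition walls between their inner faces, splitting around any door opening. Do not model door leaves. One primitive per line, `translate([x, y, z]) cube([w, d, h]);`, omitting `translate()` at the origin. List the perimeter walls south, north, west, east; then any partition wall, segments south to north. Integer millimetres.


cube([4000, 100, 2850]);
translate([0, 3900, 0]) cube([4000, 100, 2850]);
translate([0, 100, 0]) cube([100, 3800, 2850]);
translate([3900, 100, 0]) cube([100, 3800, 2850]);
translate([2500, 100, 0]) cube([100, 500, 2850]);
translate([2500, 1850, 0]) cube([100, 2050, 2850]);


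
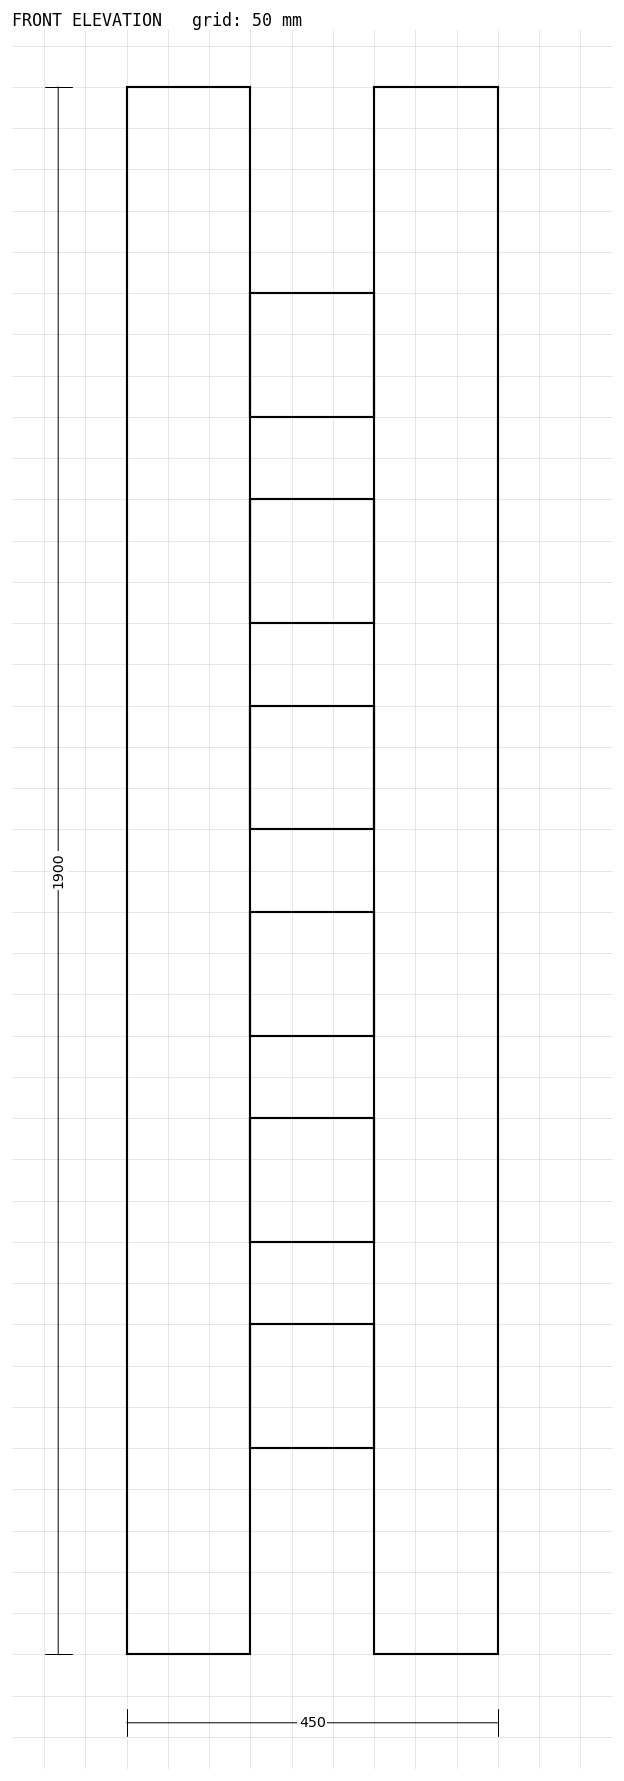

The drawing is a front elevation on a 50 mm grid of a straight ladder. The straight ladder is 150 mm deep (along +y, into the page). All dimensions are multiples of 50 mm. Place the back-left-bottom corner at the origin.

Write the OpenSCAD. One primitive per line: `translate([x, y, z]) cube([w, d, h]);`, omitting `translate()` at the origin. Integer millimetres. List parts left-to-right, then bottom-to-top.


cube([150, 150, 1900]);
translate([150, 0, 250]) cube([150, 150, 150]);
translate([150, 0, 500]) cube([150, 150, 150]);
translate([150, 0, 750]) cube([150, 150, 150]);
translate([150, 0, 1000]) cube([150, 150, 150]);
translate([150, 0, 1250]) cube([150, 150, 150]);
translate([150, 0, 1500]) cube([150, 150, 150]);
translate([300, 0, 0]) cube([150, 150, 1900]);
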